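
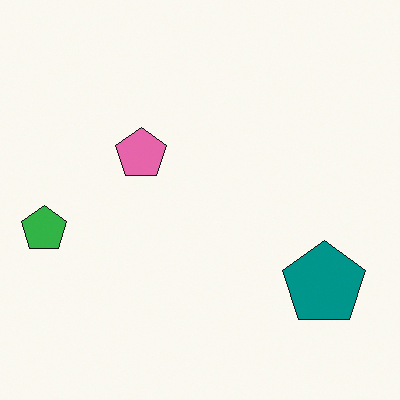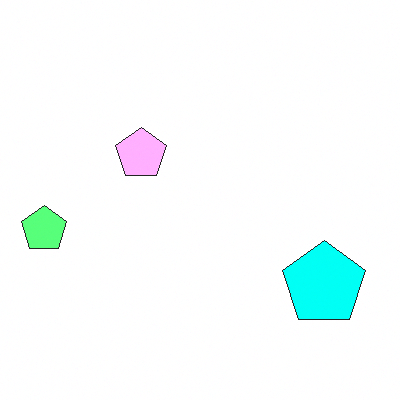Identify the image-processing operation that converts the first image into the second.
The transformation is: substantially brightened.

Every pixel — background and shapes alike — is uniformly brightened.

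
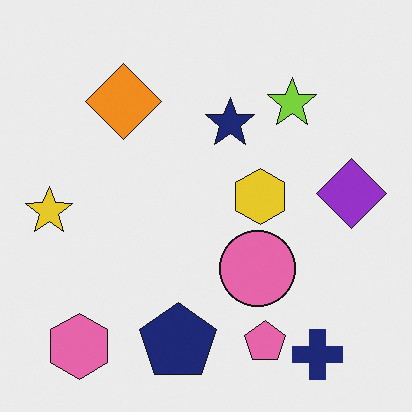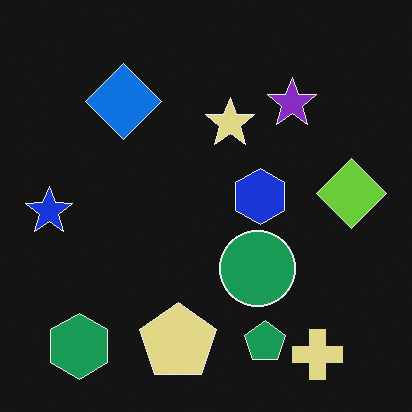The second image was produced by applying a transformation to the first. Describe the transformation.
It was color-inverted (negative).

The light background has become dark and every shape's color is its complement — a photographic negative.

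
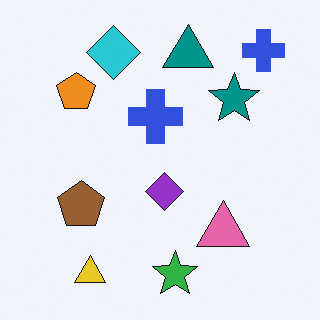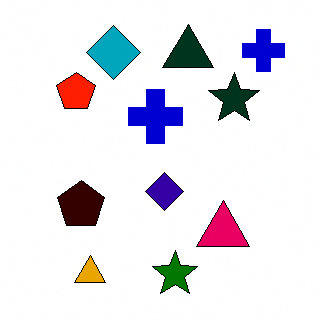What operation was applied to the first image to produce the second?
The transformation is: given much higher contrast.

Tones are pushed away from mid-grey across the whole image — a global contrast change.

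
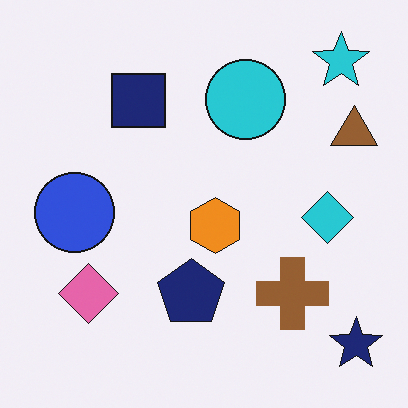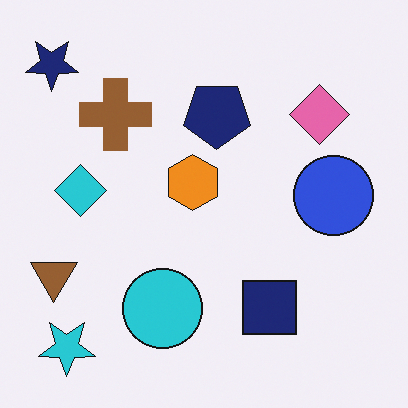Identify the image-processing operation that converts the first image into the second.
This is the original image rotated 180°.

The navy star sits in the bottom-right of the first image and the top-left of the second — consistent with a whole-image 180° rotation.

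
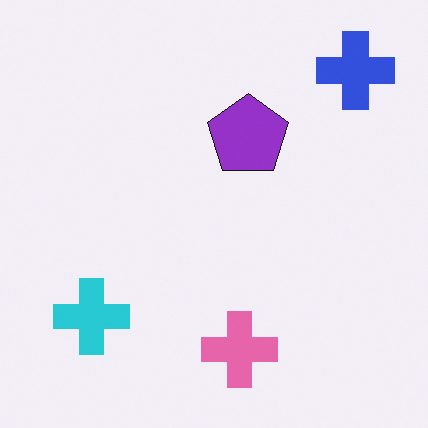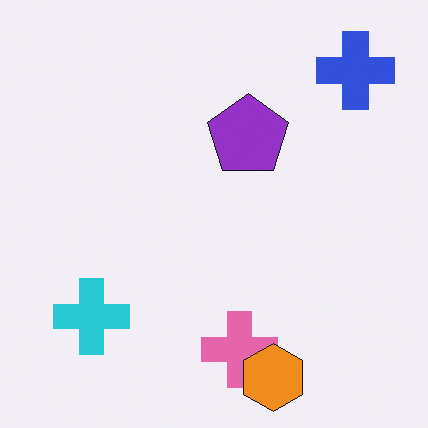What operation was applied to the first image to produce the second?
The second image is the first overlaid with an additional orange hexagon.

An orange hexagon appears in the second image that is absent from the first.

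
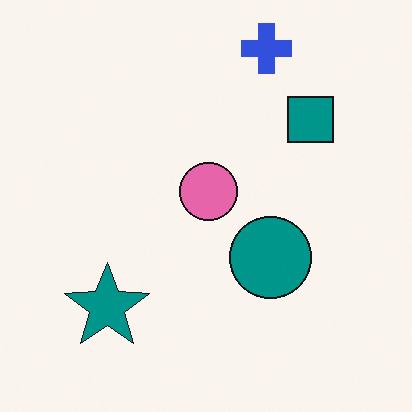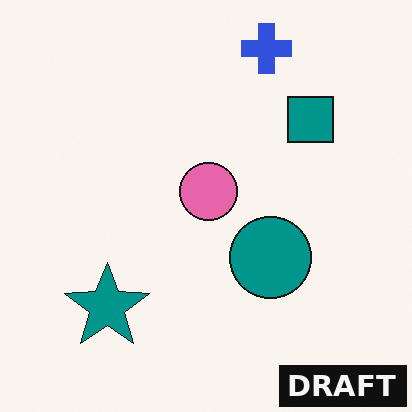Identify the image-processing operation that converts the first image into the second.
It was watermarked with the text "DRAFT" in the lower-right corner.

A dark label reading "DRAFT" appears in the lower-right corner.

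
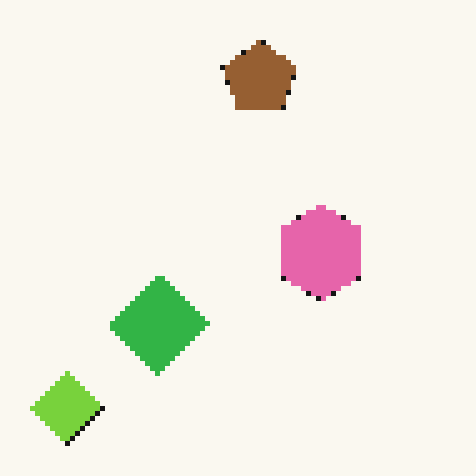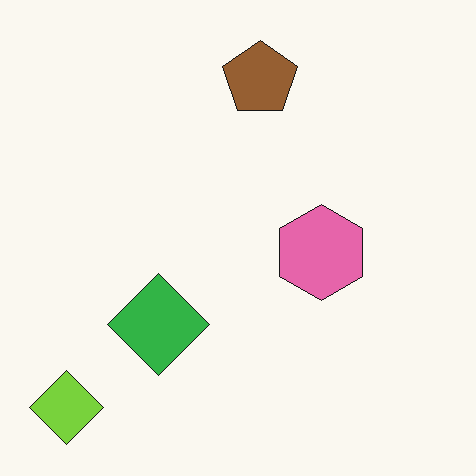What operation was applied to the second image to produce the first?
It was mildly pixelated.

Shapes are reduced to large square blocks; fine edges and outlines are lost — a downscale-then-upscale (mosaic) effect.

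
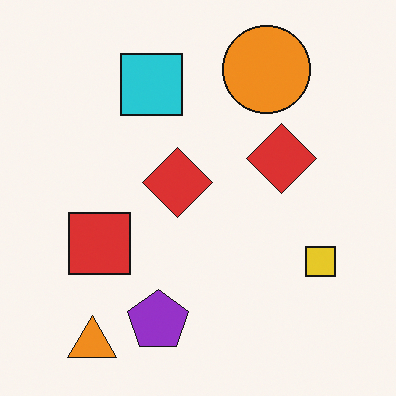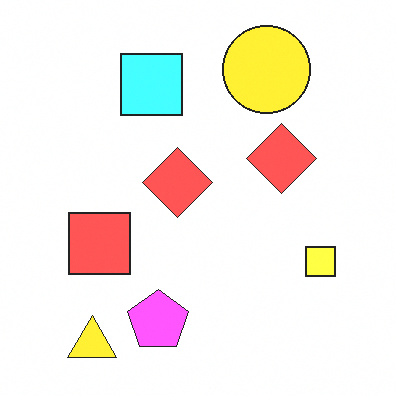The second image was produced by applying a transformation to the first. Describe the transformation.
Substantially brightened.

Every pixel — background and shapes alike — is uniformly brightened.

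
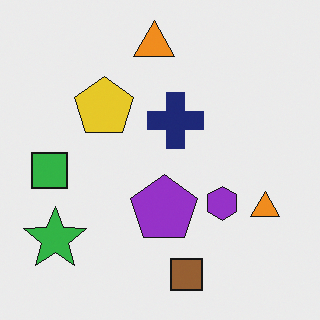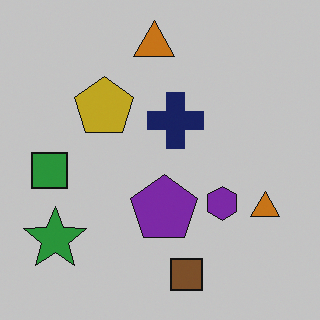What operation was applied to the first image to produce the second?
It was slightly darkened.

Every pixel — background and shapes alike — is uniformly darkened.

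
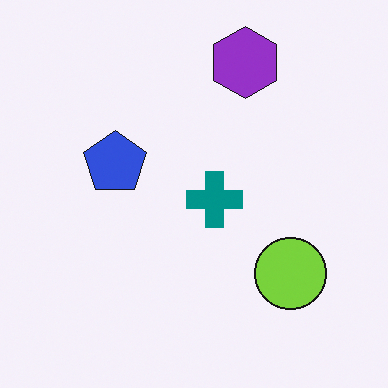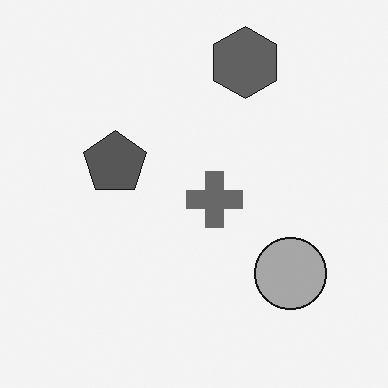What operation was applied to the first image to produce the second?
The image was converted to grayscale.

All color is removed — every shape is now a shade of grey.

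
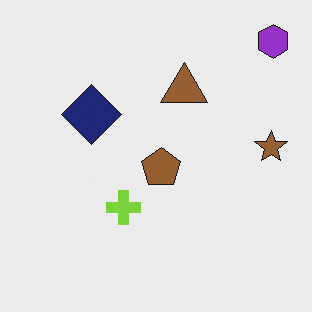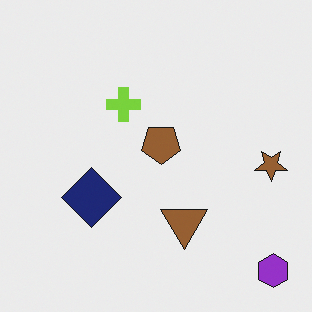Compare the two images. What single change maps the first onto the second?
It was flipped vertically (top ↔ bottom).

The purple hexagon is in the top-right of the first image and the bottom-right of the second — shapes on opposite sides of the horizontal midline have swapped in a mirror flip.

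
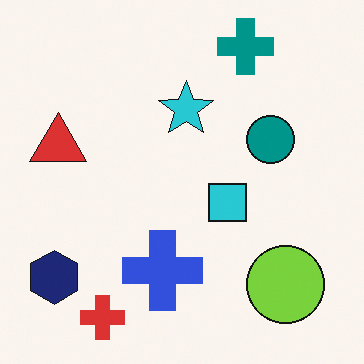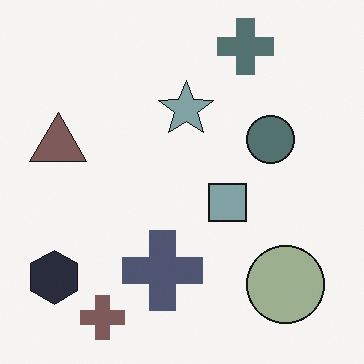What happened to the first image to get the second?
It was heavily desaturated.

All colors are more muted and greyish — a global saturation change.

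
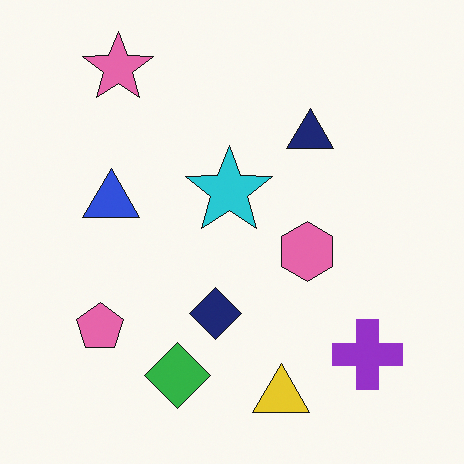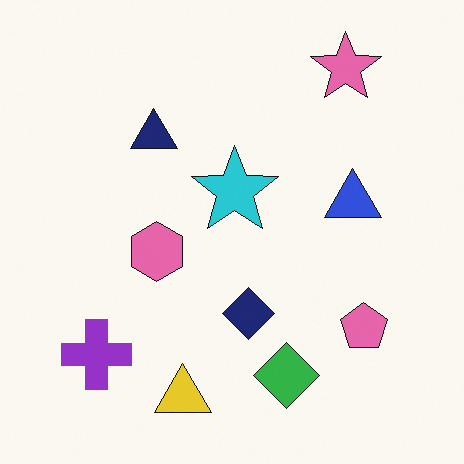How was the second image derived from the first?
The image was flipped horizontally (left ↔ right).

The purple cross is in the bottom-right of the first image and the bottom-left of the second — shapes on opposite sides of the vertical midline have swapped in a mirror flip.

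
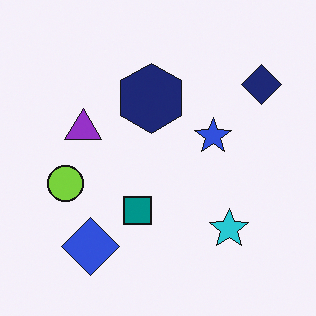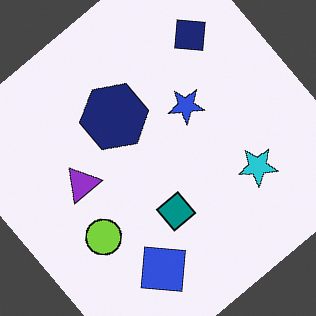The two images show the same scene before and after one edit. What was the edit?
Rotated counter-clockwise by a large amount — several tens of degrees.

Every shape is tilted by the same angle and the image corners show triangular fill wedges — a whole-image rotation by a non-right angle.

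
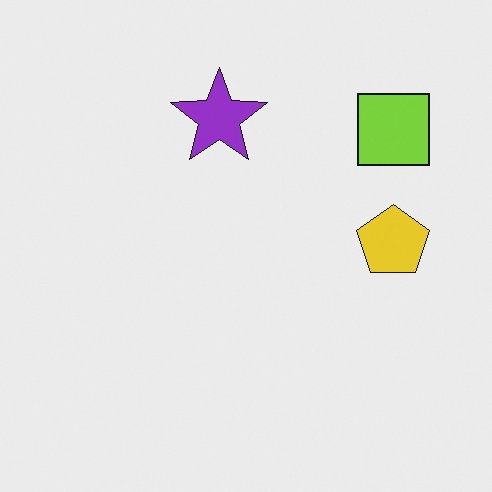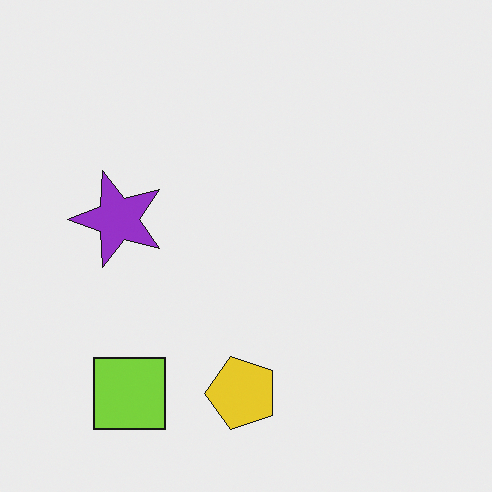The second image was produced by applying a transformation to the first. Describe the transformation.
The image was transposed (reflected across the top-left ↔ bottom-right diagonal).

Shapes have swapped their row and column positions — what was in the top-right is now in the bottom-left — a diagonal reflection.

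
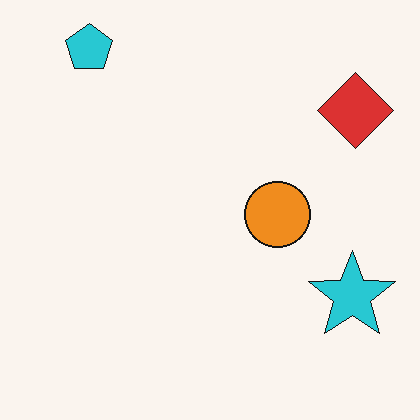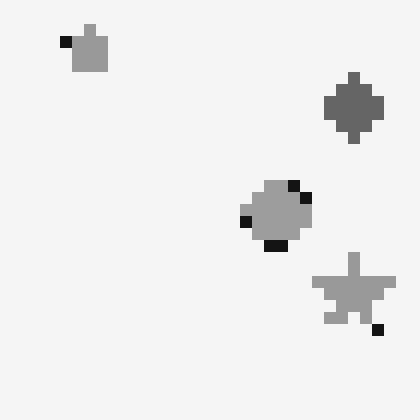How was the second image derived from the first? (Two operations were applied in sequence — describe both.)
This is the original image heavily pixelated into large blocks, then converted to grayscale.

Shapes are reduced to large square blocks; fine edges and outlines are lost — a downscale-then-upscale (mosaic) effect. All color is removed — every shape is now a shade of grey.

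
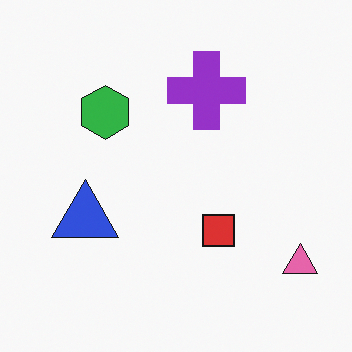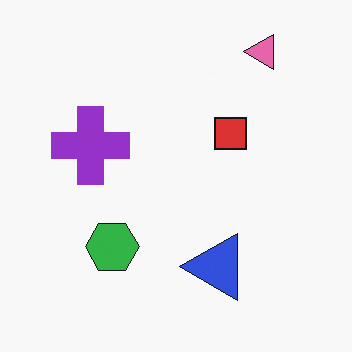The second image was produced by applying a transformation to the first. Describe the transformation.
Rotated 90° counter-clockwise.

The pink triangle sits in the bottom-right of the first image and the top-right of the second — consistent with a whole-image 90° counter-clockwise rotation.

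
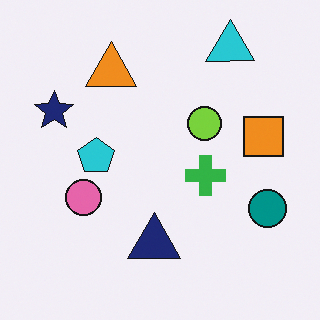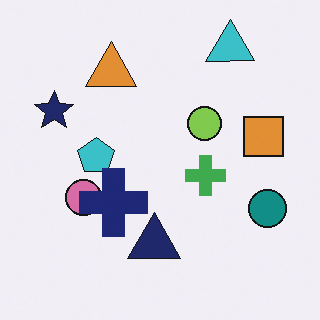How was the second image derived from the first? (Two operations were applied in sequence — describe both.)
The transformation is: slightly desaturated, then overlaid with an additional navy cross.

All colors are more muted and greyish — a global saturation change. A navy cross appears in the second image that is absent from the first.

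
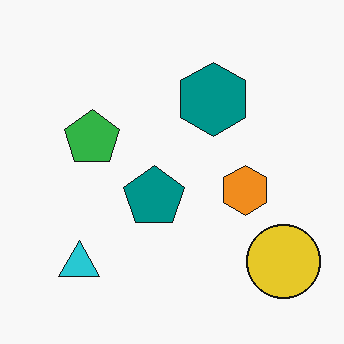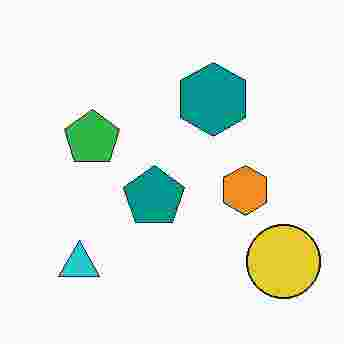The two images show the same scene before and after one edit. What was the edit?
The transformation is: heavily JPEG-compressed with obvious blocking artifacts.

Blocky 8×8 compression artifacts appear around shape edges and the flat background shows ringing — characteristic JPEG degradation.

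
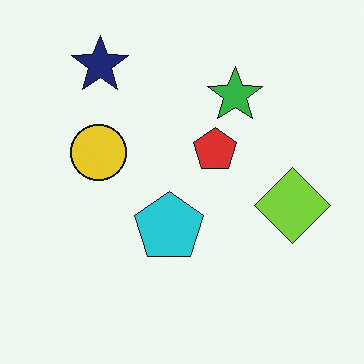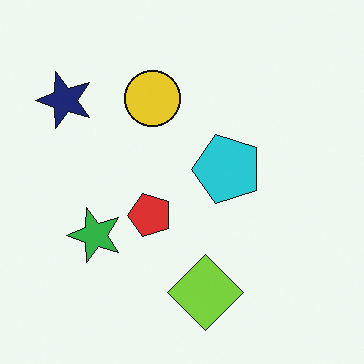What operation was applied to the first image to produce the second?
It was transposed (reflected across the top-left ↔ bottom-right diagonal).

Shapes have swapped their row and column positions — what was in the top-right is now in the bottom-left — a diagonal reflection.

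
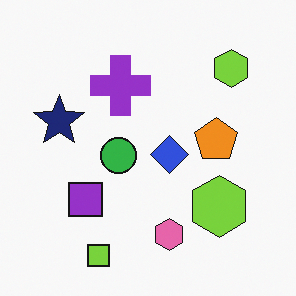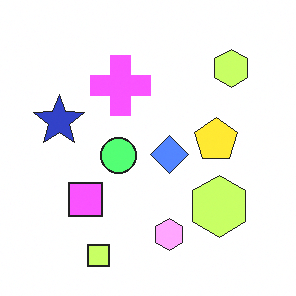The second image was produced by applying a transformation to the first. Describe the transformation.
Substantially brightened.

Every pixel — background and shapes alike — is uniformly brightened.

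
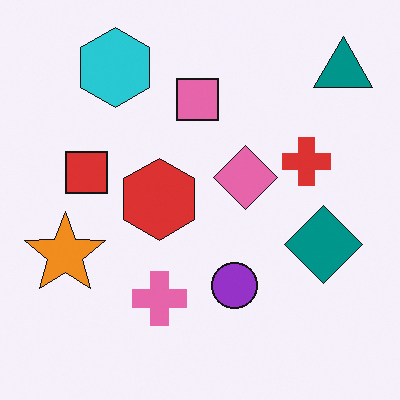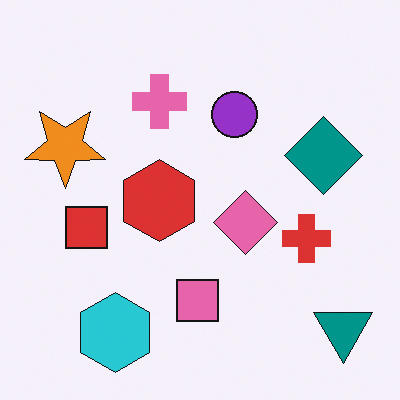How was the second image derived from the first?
It was flipped vertically (top ↔ bottom).

The cyan hexagon is in the top-left of the first image and the bottom-left of the second — shapes on opposite sides of the horizontal midline have swapped in a mirror flip.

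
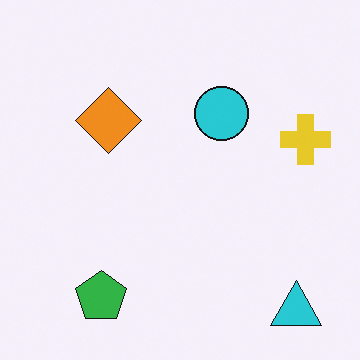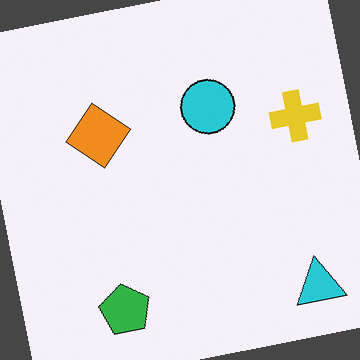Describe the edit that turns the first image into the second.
The transformation is: rotated counter-clockwise by a slight angle.

Every shape is tilted by the same angle and the image corners show triangular fill wedges — a whole-image rotation by a non-right angle.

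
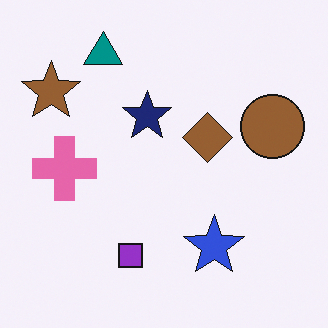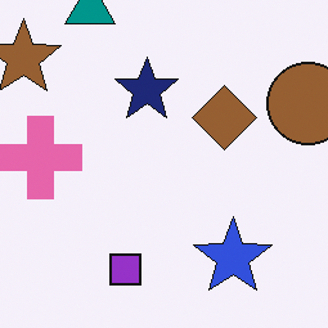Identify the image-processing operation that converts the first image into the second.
The image was cropped slightly and scaled back up.

The visible shapes are larger and the field of view is narrower; shapes near the original edges may be partly or wholly outside the frame — a crop-and-rescale.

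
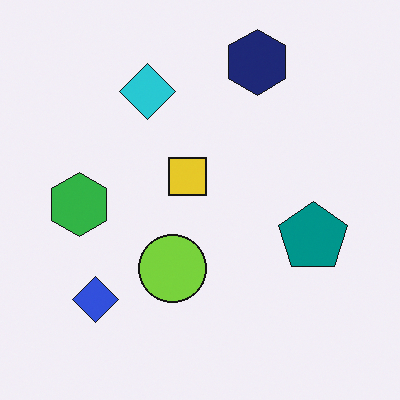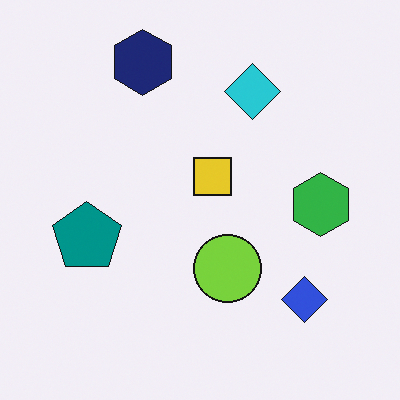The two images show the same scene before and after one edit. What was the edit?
Flipped horizontally (left ↔ right).

The green hexagon is in the left of the first image and the right of the second — shapes on opposite sides of the vertical midline have swapped in a mirror flip.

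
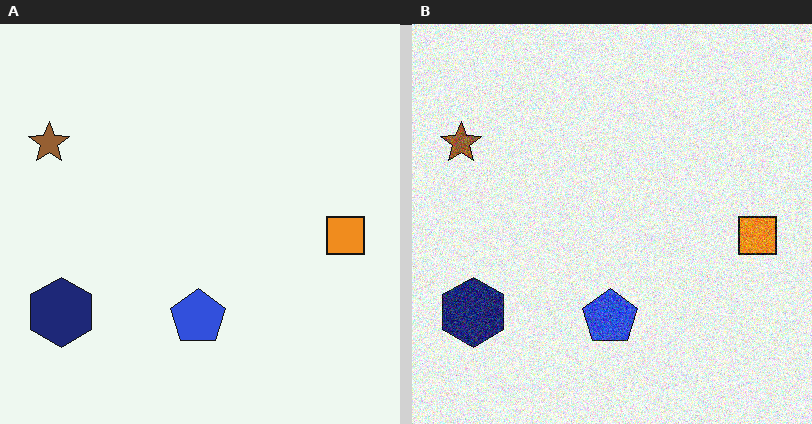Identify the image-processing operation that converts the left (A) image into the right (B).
It was degraded with heavy additive noise.

Random speckle covers the whole image, including the flat background.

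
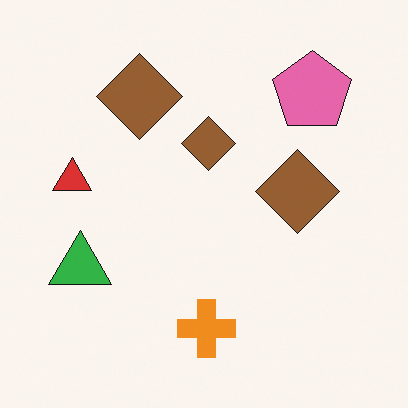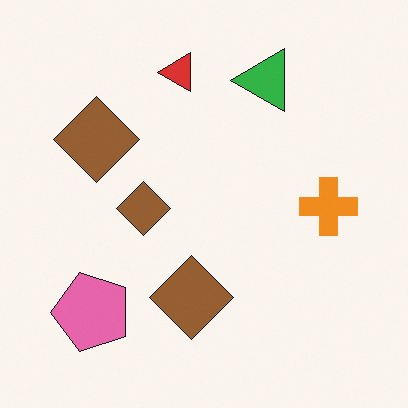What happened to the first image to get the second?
This is the original image transposed (reflected across the top-left ↔ bottom-right diagonal).

Shapes have swapped their row and column positions — what was in the top-right is now in the bottom-left — a diagonal reflection.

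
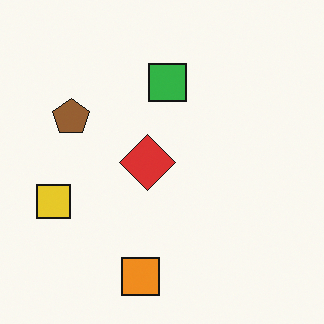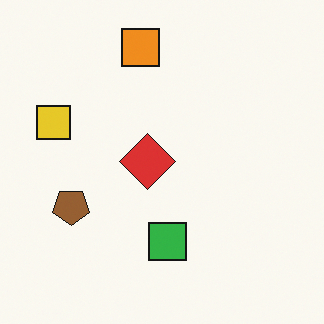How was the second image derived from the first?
This is the original image flipped vertically (top ↔ bottom).

The orange square is in the bottom of the first image and the top of the second — shapes on opposite sides of the horizontal midline have swapped in a mirror flip.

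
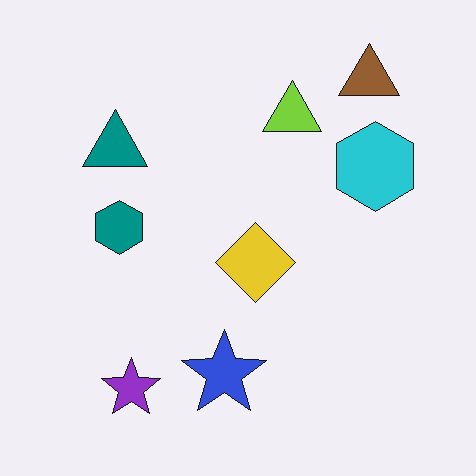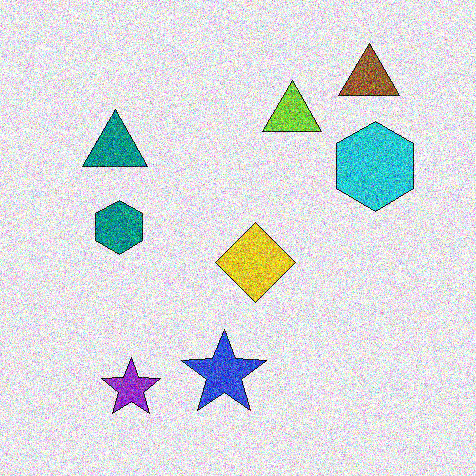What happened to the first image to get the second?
This is the original image degraded with a thick layer of grain.

Random speckle covers the whole image, including the flat background.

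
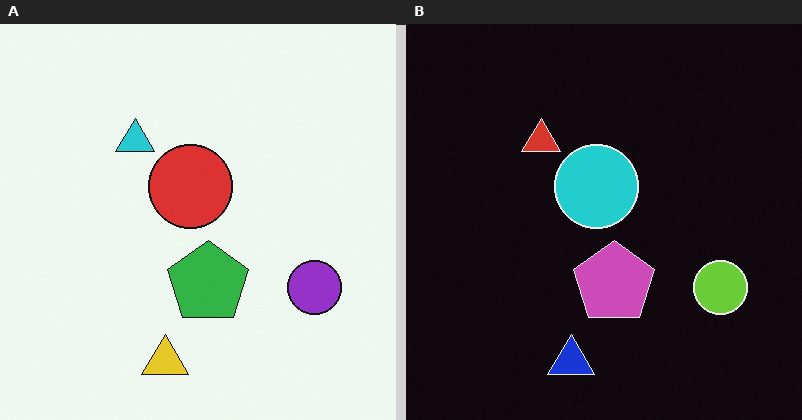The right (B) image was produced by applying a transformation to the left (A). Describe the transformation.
Color-inverted (negative).

The light background has become dark and every shape's color is its complement — a photographic negative.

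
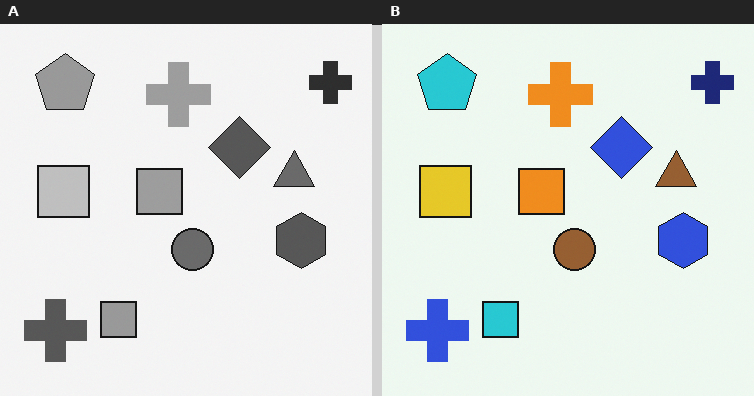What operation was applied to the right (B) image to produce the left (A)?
This is the original image converted to grayscale.

All color is removed — every shape is now a shade of grey.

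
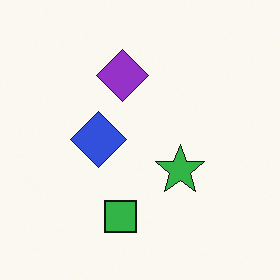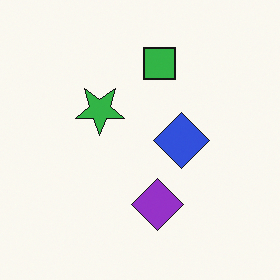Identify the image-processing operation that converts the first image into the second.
It was rotated 180°.

The green square sits in the bottom of the first image and the top of the second — consistent with a whole-image 180° rotation.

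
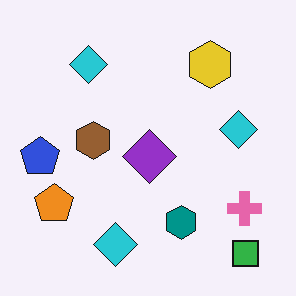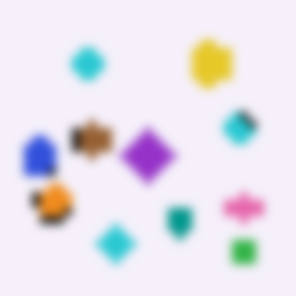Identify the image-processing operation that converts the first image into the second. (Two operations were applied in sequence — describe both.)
The transformation is: pixelated into visible square blocks, then noticeably gaussian-blurred.

Shapes are reduced to large square blocks; fine edges and outlines are lost — a downscale-then-upscale (mosaic) effect. Shape edges and outlines are uniformly softened across the whole image.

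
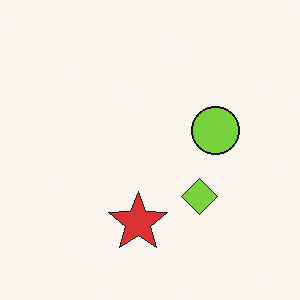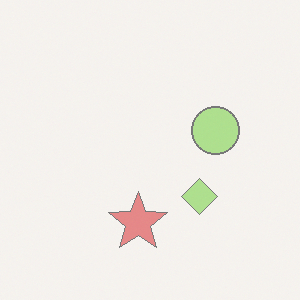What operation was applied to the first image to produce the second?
The image was washed out (contrast reduced).

Tones are pushed toward mid-grey across the whole image — a global contrast change.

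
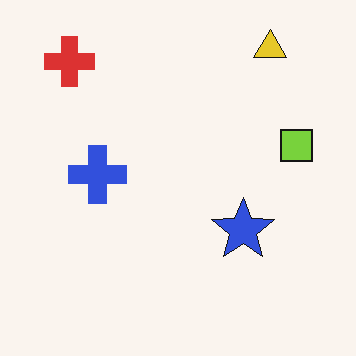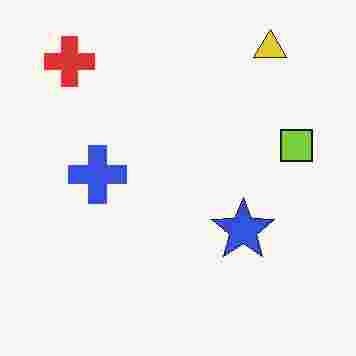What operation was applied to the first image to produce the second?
Heavily JPEG-compressed with obvious blocking artifacts.

Blocky 8×8 compression artifacts appear around shape edges and the flat background shows ringing — characteristic JPEG degradation.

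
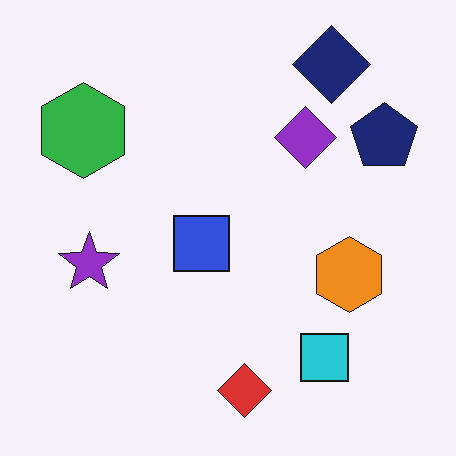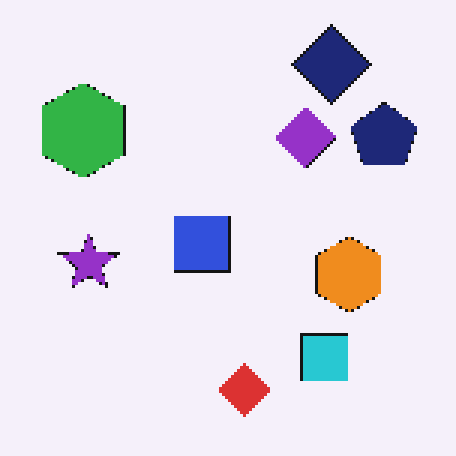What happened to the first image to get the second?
Lightly pixelated (a mild mosaic effect).

Shapes are reduced to large square blocks; fine edges and outlines are lost — a downscale-then-upscale (mosaic) effect.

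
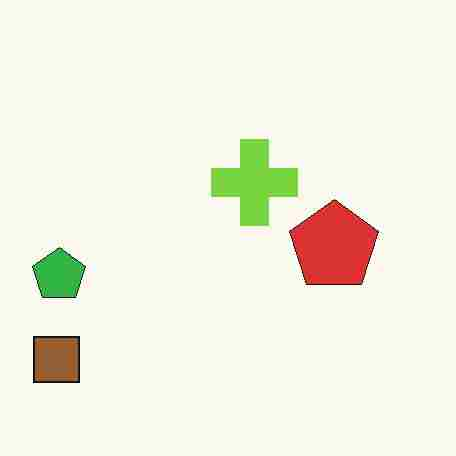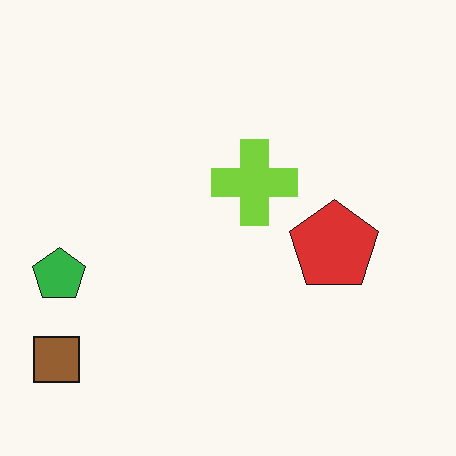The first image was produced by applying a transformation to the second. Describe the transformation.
The transformation is: heavily JPEG-compressed with obvious blocking artifacts.

Blocky 8×8 compression artifacts appear around shape edges and the flat background shows ringing — characteristic JPEG degradation.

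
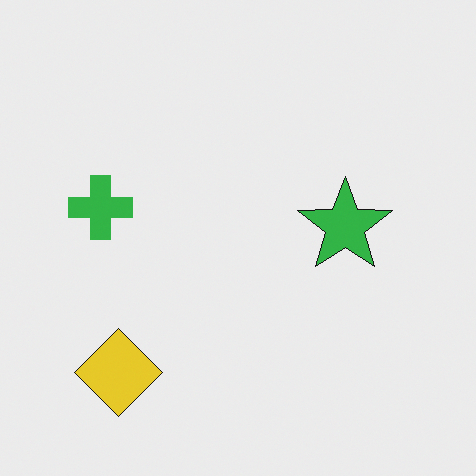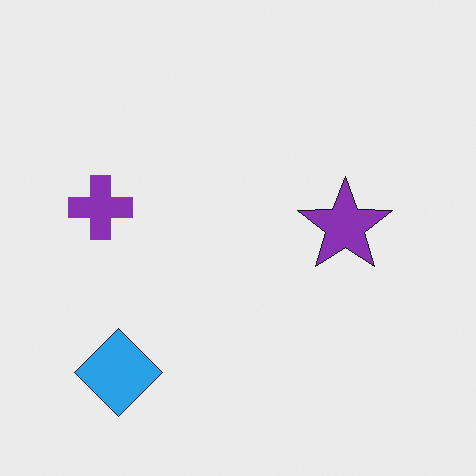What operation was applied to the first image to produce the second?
The transformation is: hue-shifted by a moderate amount.

Every shape's color has rotated by the same amount around the hue wheel — a uniform hue shift.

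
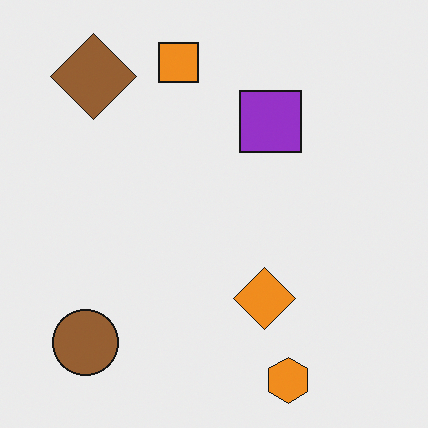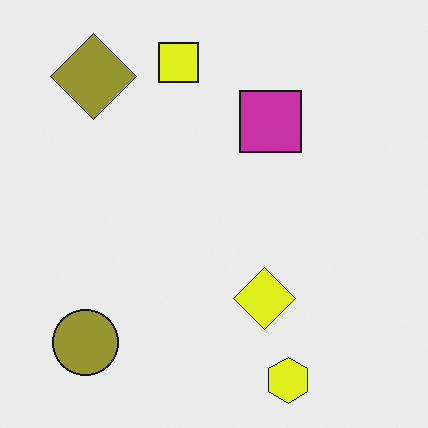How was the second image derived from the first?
Hue-shifted slightly.

Every shape's color has rotated by the same amount around the hue wheel — a uniform hue shift.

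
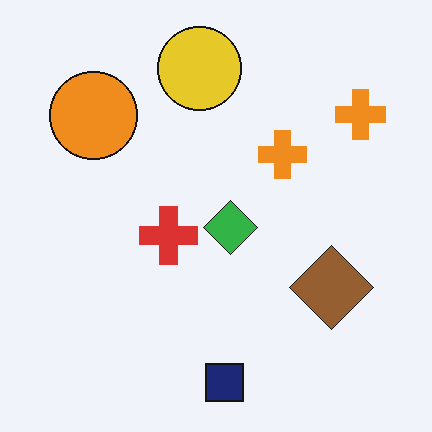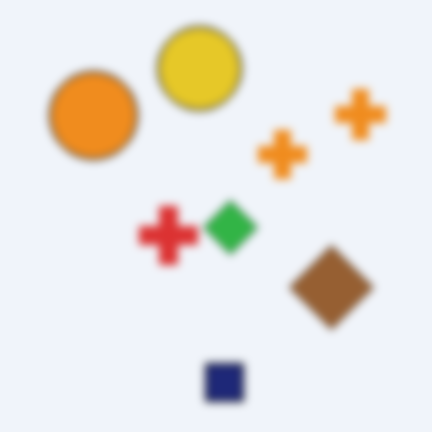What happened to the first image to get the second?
Noticeably gaussian-blurred.

Shape edges and outlines are uniformly softened across the whole image.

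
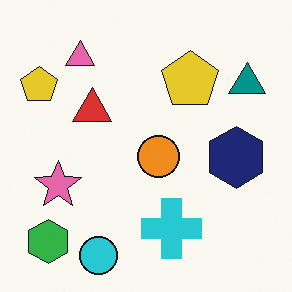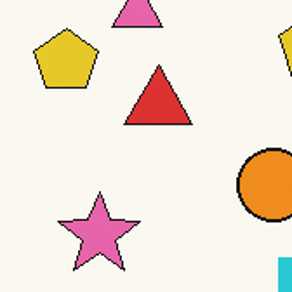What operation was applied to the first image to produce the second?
Cropped to a noticeably smaller region and rescaled.

The visible shapes are larger and the field of view is narrower; shapes near the original edges may be partly or wholly outside the frame — a crop-and-rescale.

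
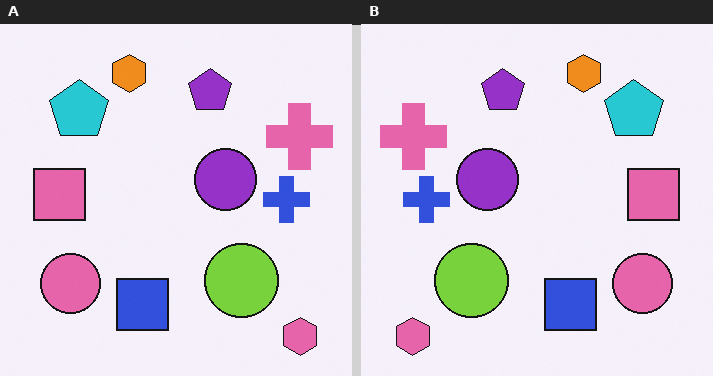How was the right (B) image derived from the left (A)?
The image was flipped horizontally (left ↔ right).

The pink hexagon is in the bottom-right of the left (A) image and the bottom-left of the right (B) — shapes on opposite sides of the vertical midline have swapped in a mirror flip.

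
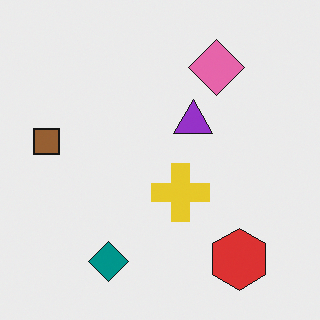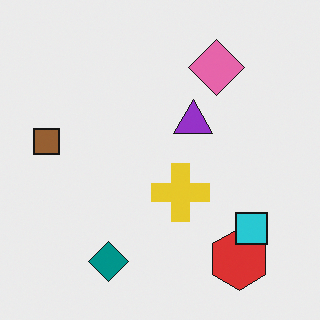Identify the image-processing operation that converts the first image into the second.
Overlaid with an additional cyan square.

A cyan square appears in the second image that is absent from the first.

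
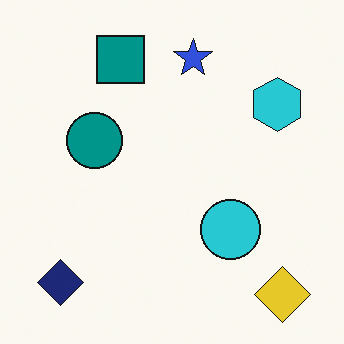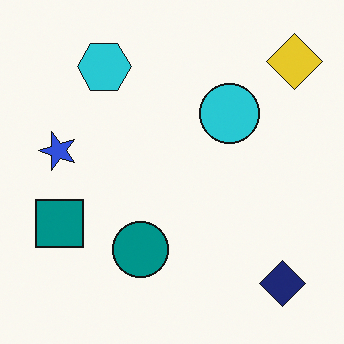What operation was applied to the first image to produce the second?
This is the original image rotated 90° counter-clockwise.

The yellow diamond sits in the bottom-right of the first image and the top-right of the second — consistent with a whole-image 90° counter-clockwise rotation.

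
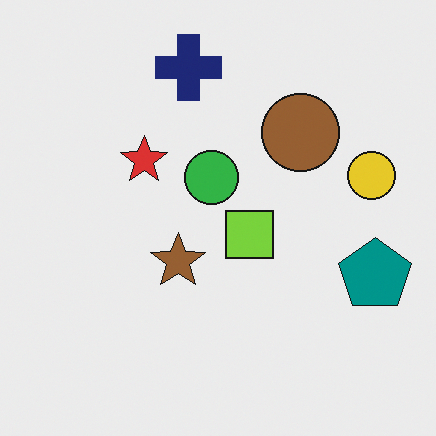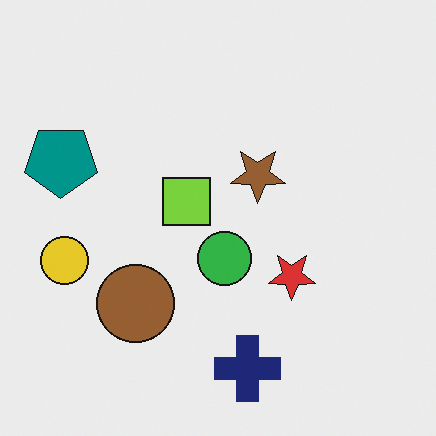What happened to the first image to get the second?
The image was rotated 180°.

The teal pentagon sits in the right of the first image and the left of the second — consistent with a whole-image 180° rotation.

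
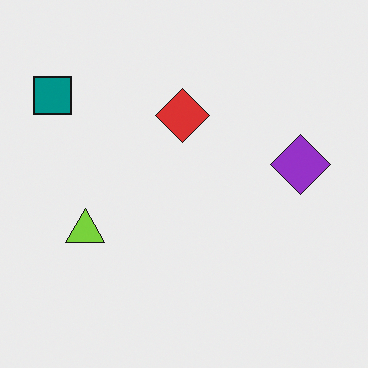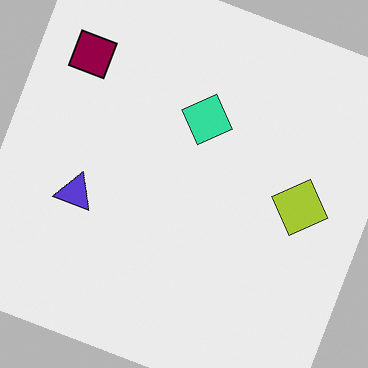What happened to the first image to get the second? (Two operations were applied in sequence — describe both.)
This is the original image hue-shifted through roughly half the color wheel, then rotated clockwise by a moderate amount.

Every shape's color has rotated by the same amount around the hue wheel — a uniform hue shift. Every shape is tilted by the same angle and the image corners show triangular fill wedges — a whole-image rotation by a non-right angle.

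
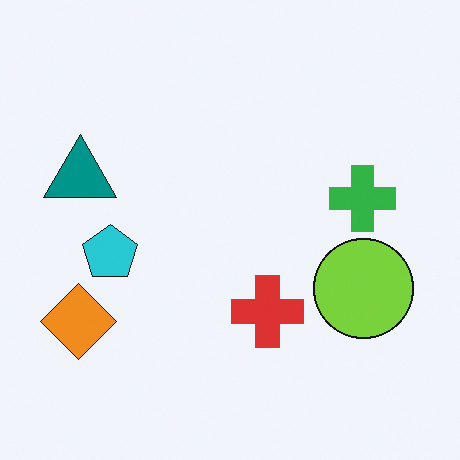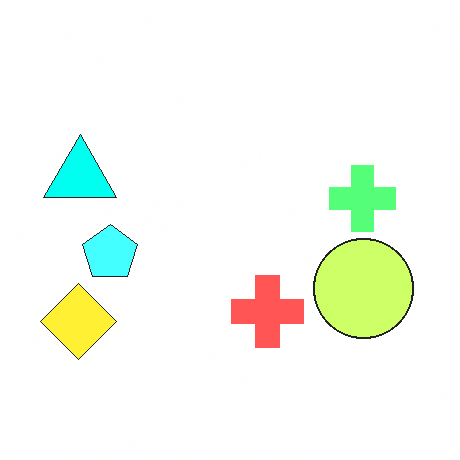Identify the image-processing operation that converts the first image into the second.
The second image is the first noticeably brightened.

Every pixel — background and shapes alike — is uniformly brightened.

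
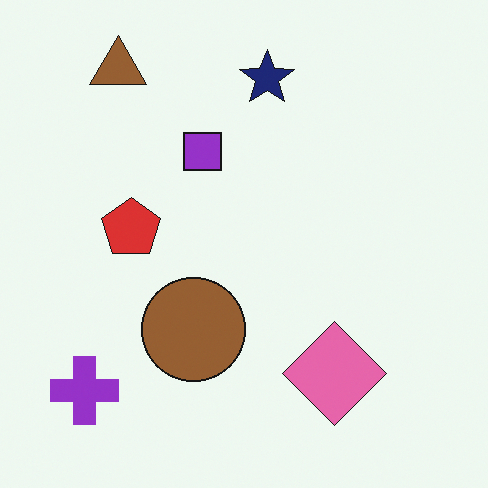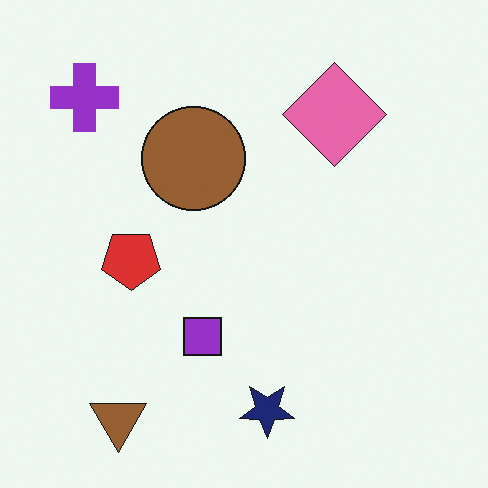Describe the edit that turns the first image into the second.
Flipped vertically (top ↔ bottom).

The brown triangle is in the top-left of the first image and the bottom-left of the second — shapes on opposite sides of the horizontal midline have swapped in a mirror flip.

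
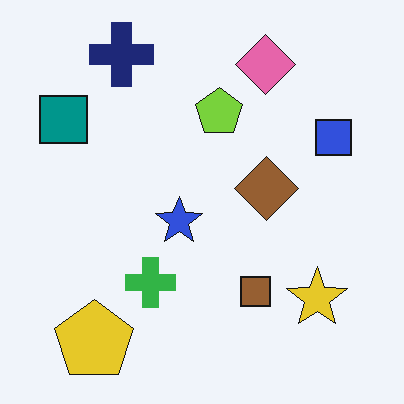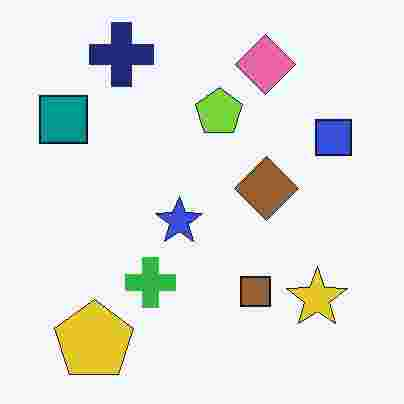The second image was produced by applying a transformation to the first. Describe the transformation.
The image was heavily JPEG-compressed with obvious blocking artifacts.

Blocky 8×8 compression artifacts appear around shape edges and the flat background shows ringing — characteristic JPEG degradation.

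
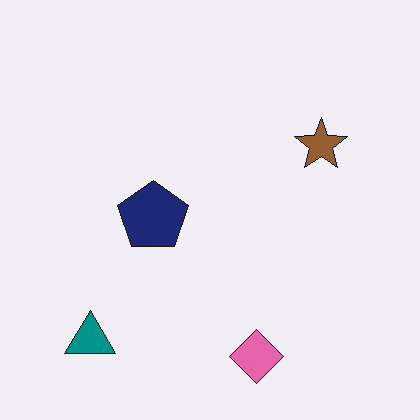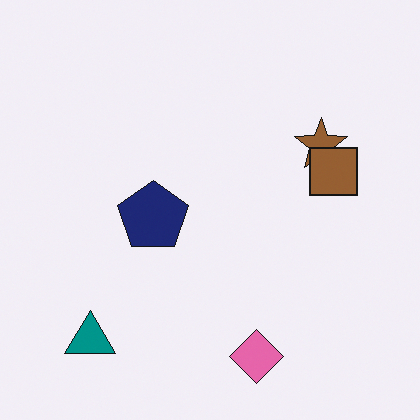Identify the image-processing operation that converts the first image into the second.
Overlaid with an additional brown square.

A brown square appears in the second image that is absent from the first.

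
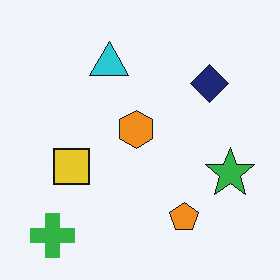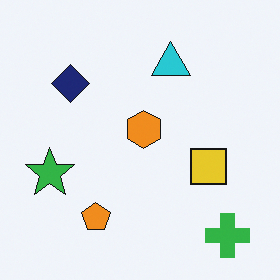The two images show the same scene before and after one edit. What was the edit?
Flipped horizontally (left ↔ right).

The green star is in the right of the first image and the left of the second — shapes on opposite sides of the vertical midline have swapped in a mirror flip.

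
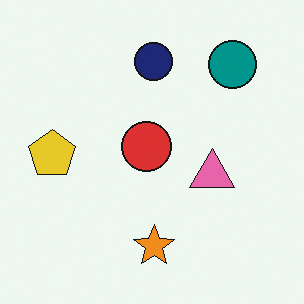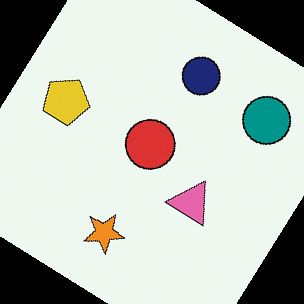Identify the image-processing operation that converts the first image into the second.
The image was rotated clockwise by a large amount — several tens of degrees.

Every shape is tilted by the same angle and the image corners show triangular fill wedges — a whole-image rotation by a non-right angle.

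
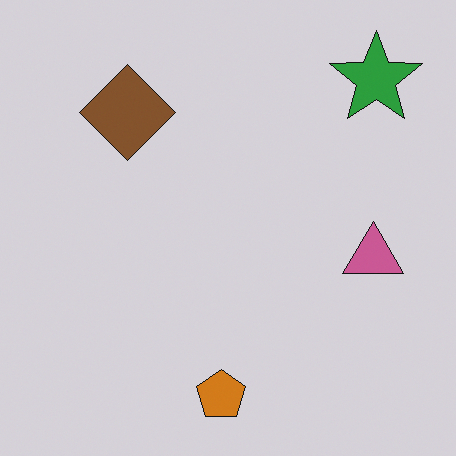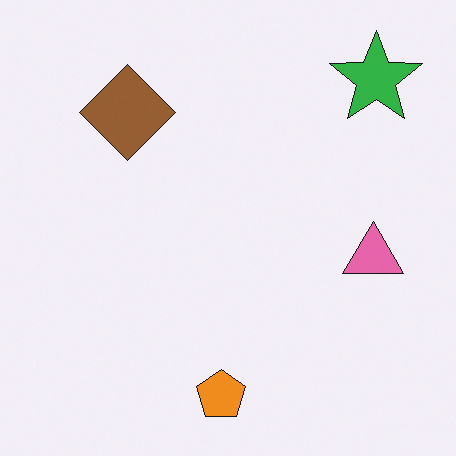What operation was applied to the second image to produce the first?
This is the original image darkened a little.

Every pixel — background and shapes alike — is uniformly darkened.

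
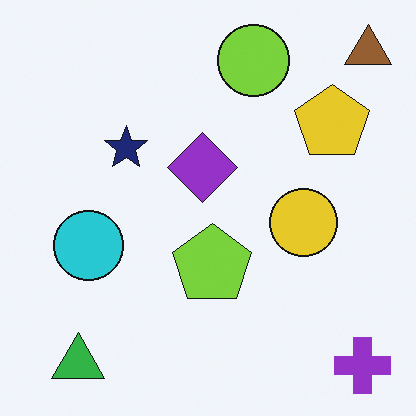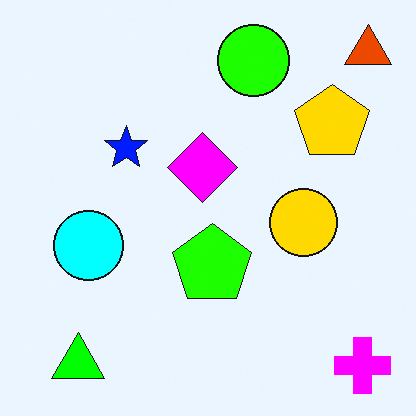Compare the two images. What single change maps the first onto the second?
Made much more vivid (saturation change).

All colors are more vivid — a global saturation change.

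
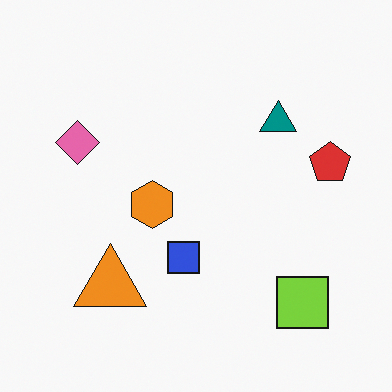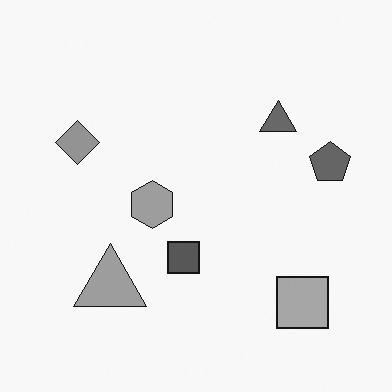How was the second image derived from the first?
This is the original image converted to grayscale.

All color is removed — every shape is now a shade of grey.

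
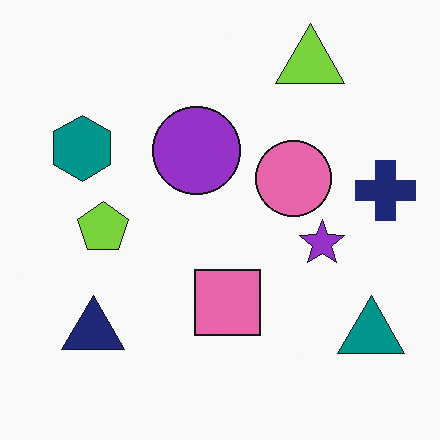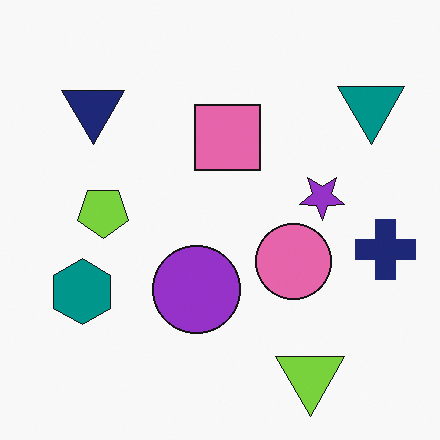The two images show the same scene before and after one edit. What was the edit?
Flipped vertically (top ↔ bottom).

The lime triangle is in the top-right of the first image and the bottom-right of the second — shapes on opposite sides of the horizontal midline have swapped in a mirror flip.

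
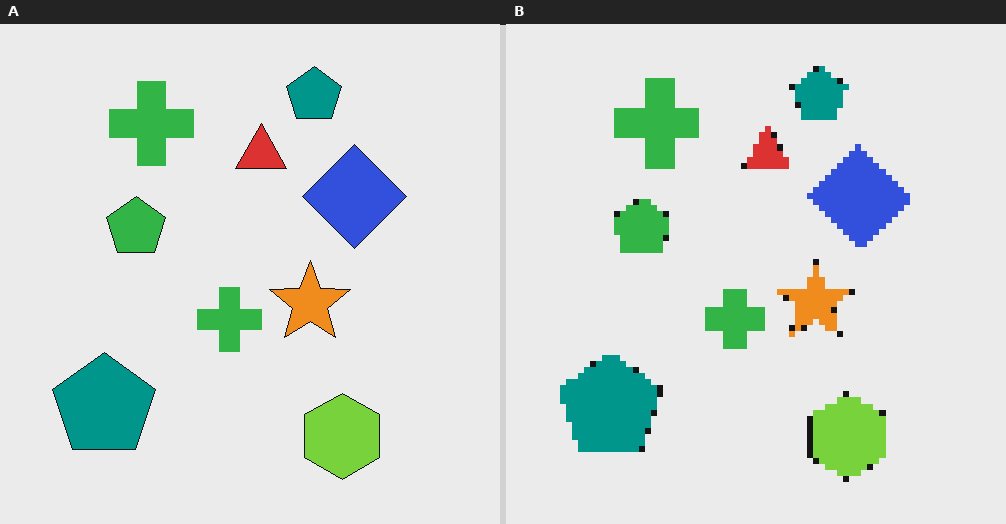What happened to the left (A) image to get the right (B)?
The image was pixelated into visible square blocks.

Shapes are reduced to large square blocks; fine edges and outlines are lost — a downscale-then-upscale (mosaic) effect.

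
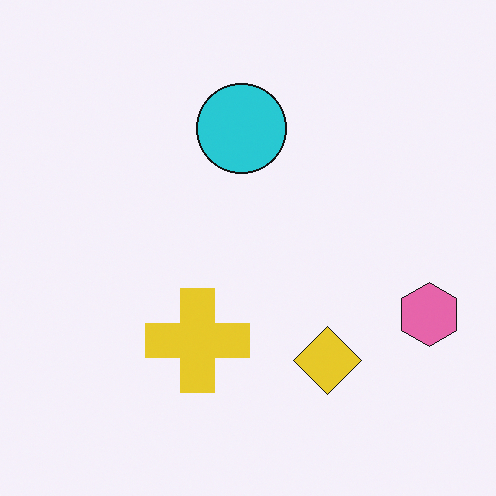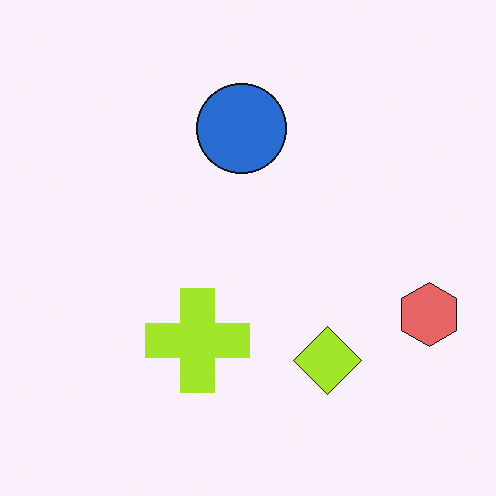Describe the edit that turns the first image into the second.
It was hue-shifted slightly.

Every shape's color has rotated by the same amount around the hue wheel — a uniform hue shift.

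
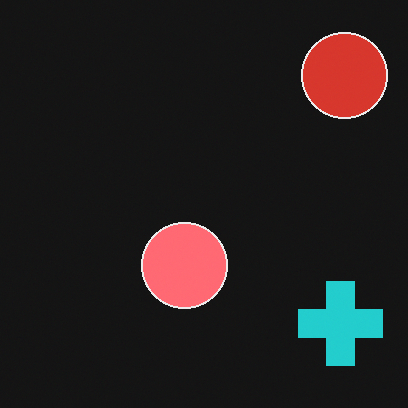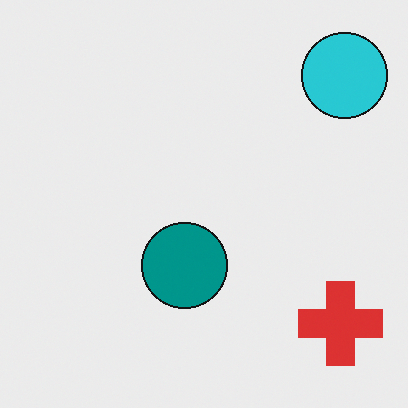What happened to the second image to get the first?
This is the original image color-inverted (negative).

The light background has become dark and every shape's color is its complement — a photographic negative.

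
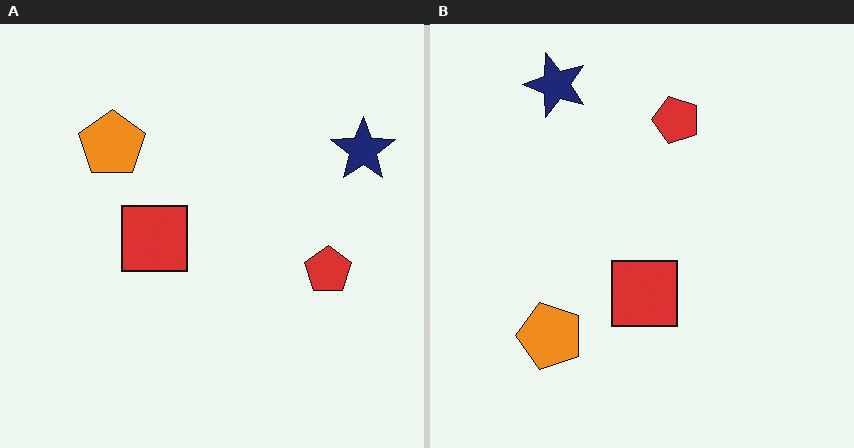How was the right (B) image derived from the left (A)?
The right (B) image is the left (A) rotated 90° counter-clockwise.

The navy star sits in the top-right of the left (A) image and the top-left of the right (B) — consistent with a whole-image 90° counter-clockwise rotation.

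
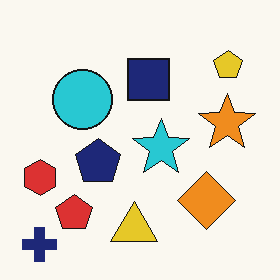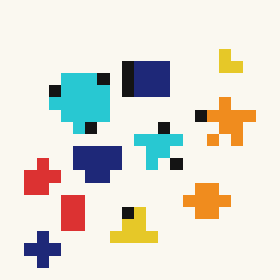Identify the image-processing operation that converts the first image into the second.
This is the original image coarsely pixelated.

Shapes are reduced to large square blocks; fine edges and outlines are lost — a downscale-then-upscale (mosaic) effect.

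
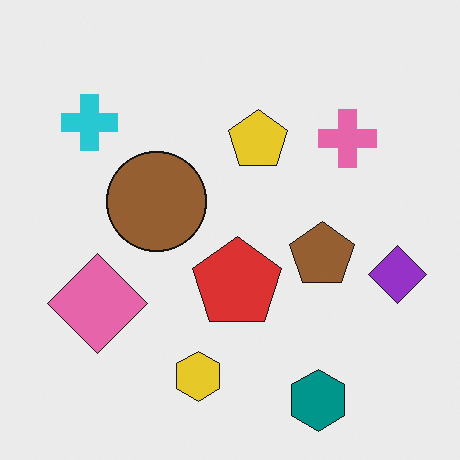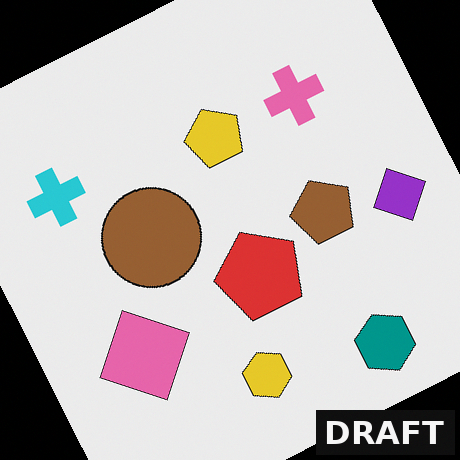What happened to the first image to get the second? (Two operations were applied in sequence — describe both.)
Rotated counter-clockwise by a clearly visible amount, then watermarked with the text "DRAFT" in the lower-right corner.

Every shape is tilted by the same angle and the image corners show triangular fill wedges — a whole-image rotation by a non-right angle. A dark label reading "DRAFT" appears in the lower-right corner.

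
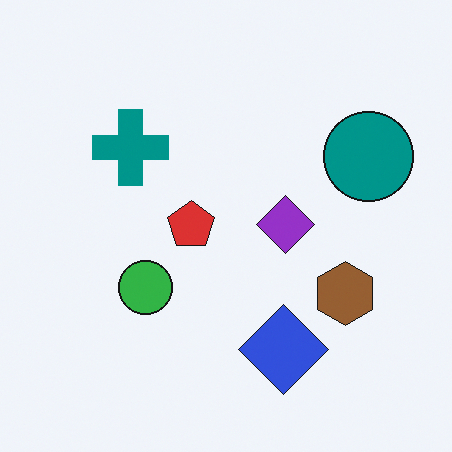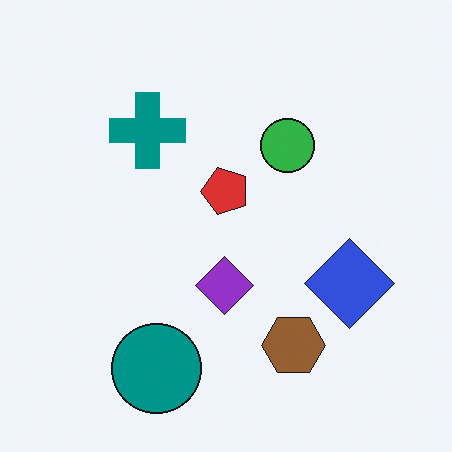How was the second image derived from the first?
The image was transposed (reflected across the top-left ↔ bottom-right diagonal).

Shapes have swapped their row and column positions — what was in the top-right is now in the bottom-left — a diagonal reflection.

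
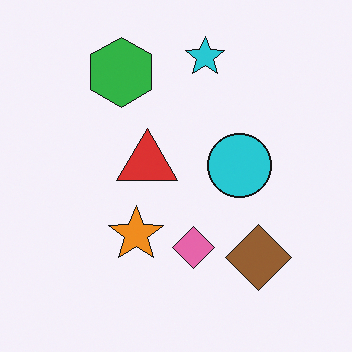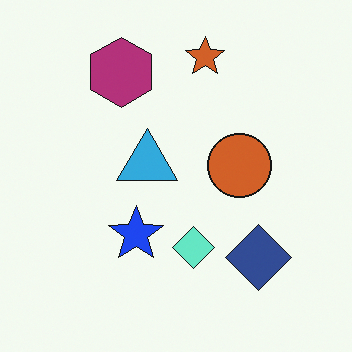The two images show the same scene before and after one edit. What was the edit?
The image was hue-shifted through roughly half the color wheel.

Every shape's color has rotated by the same amount around the hue wheel — a uniform hue shift.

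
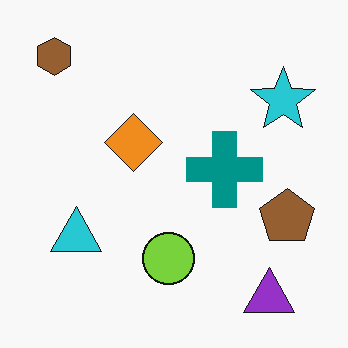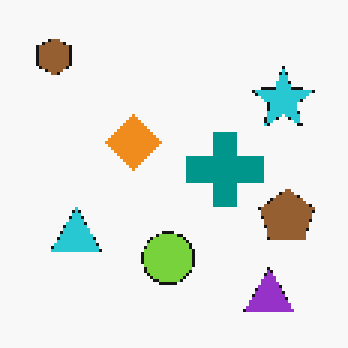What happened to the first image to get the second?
The image was lightly pixelated (a mild mosaic effect).

Shapes are reduced to large square blocks; fine edges and outlines are lost — a downscale-then-upscale (mosaic) effect.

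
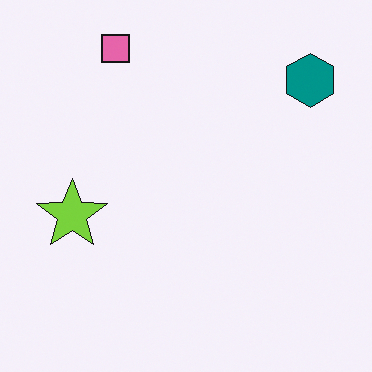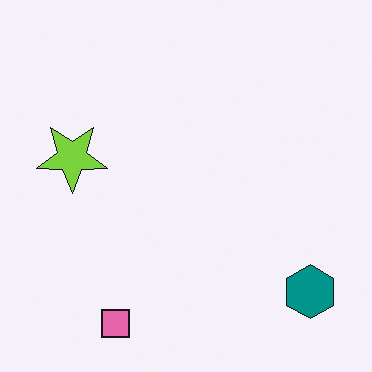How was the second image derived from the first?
The transformation is: flipped vertically (top ↔ bottom).

The pink square is in the top-left of the first image and the bottom-left of the second — shapes on opposite sides of the horizontal midline have swapped in a mirror flip.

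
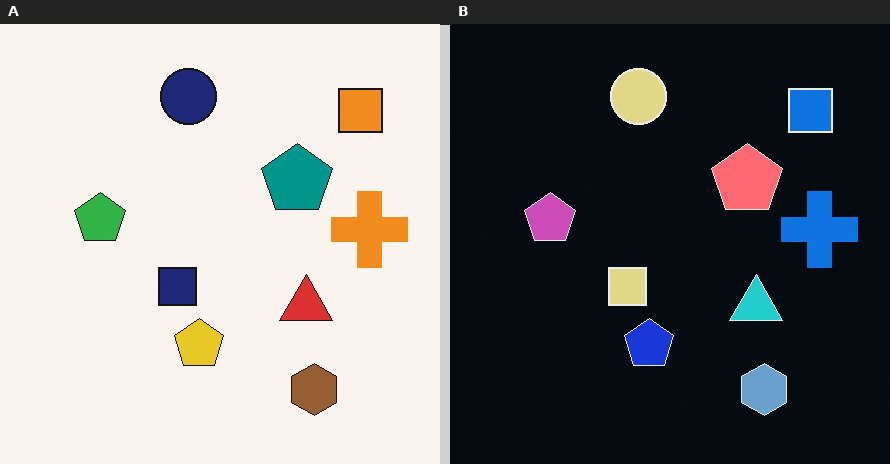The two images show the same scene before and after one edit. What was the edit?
Color-inverted (negative).

The light background has become dark and every shape's color is its complement — a photographic negative.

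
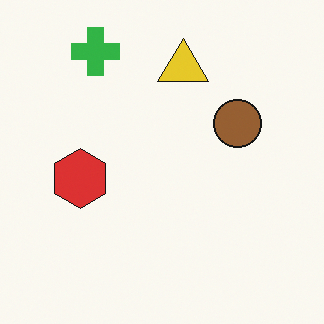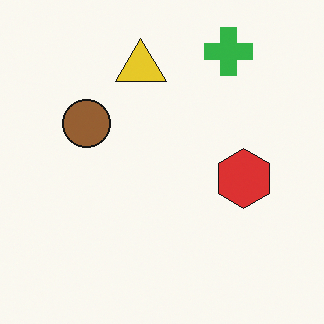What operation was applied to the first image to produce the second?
It was flipped horizontally (left ↔ right).

The red hexagon is in the left of the first image and the right of the second — shapes on opposite sides of the vertical midline have swapped in a mirror flip.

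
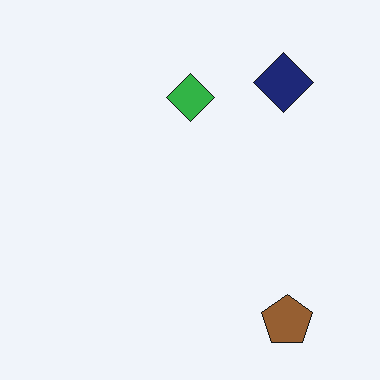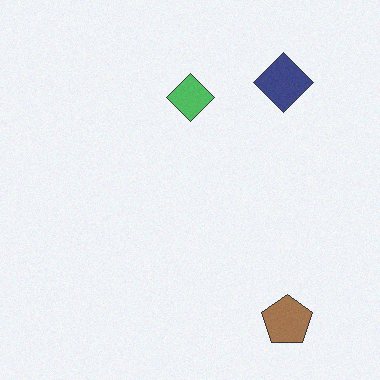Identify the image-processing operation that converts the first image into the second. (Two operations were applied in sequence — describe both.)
This is the original image degraded with light additive noise, then given slightly reduced contrast.

Random speckle covers the whole image, including the flat background. Tones are pushed toward mid-grey across the whole image — a global contrast change.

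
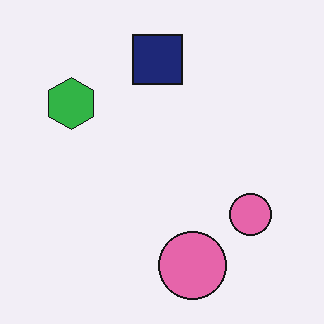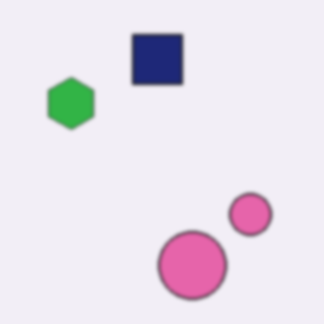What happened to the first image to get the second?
It was lightly blurred.

Shape edges and outlines are uniformly softened across the whole image.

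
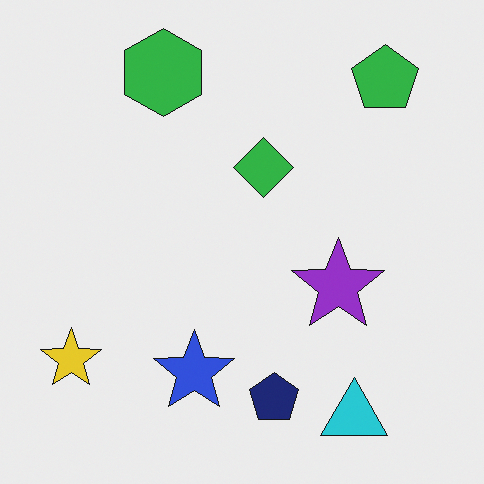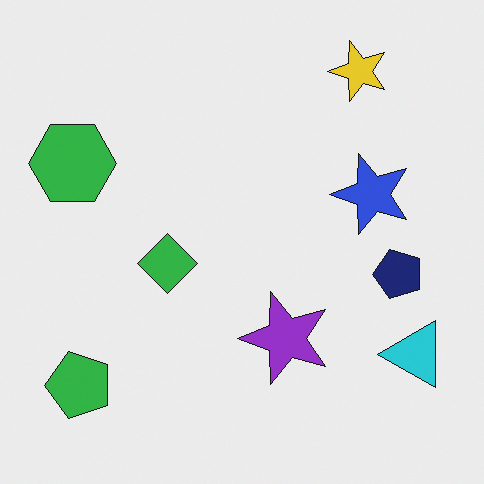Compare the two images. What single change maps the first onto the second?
This is the original image transposed (reflected across the top-left ↔ bottom-right diagonal).

Shapes have swapped their row and column positions — what was in the top-right is now in the bottom-left — a diagonal reflection.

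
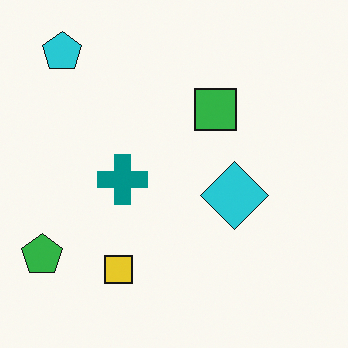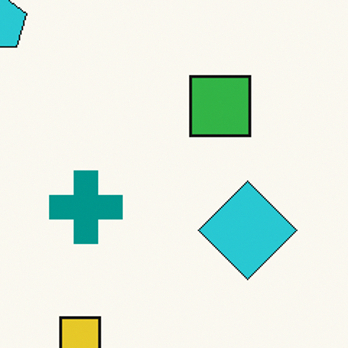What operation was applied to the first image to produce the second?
Cropped slightly and scaled back up.

The visible shapes are larger and the field of view is narrower; shapes near the original edges may be partly or wholly outside the frame — a crop-and-rescale.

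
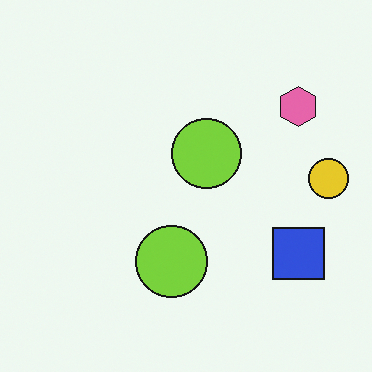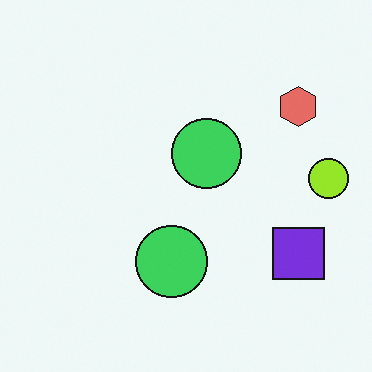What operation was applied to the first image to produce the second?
It was hue-shifted slightly.

Every shape's color has rotated by the same amount around the hue wheel — a uniform hue shift.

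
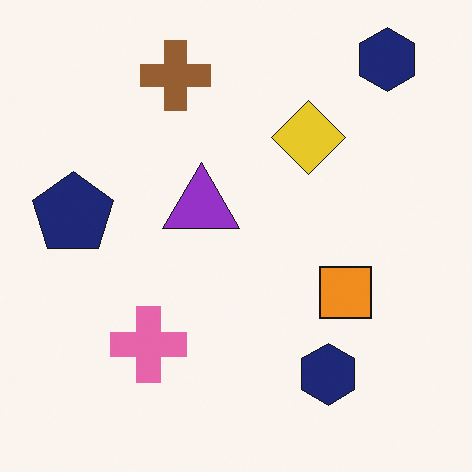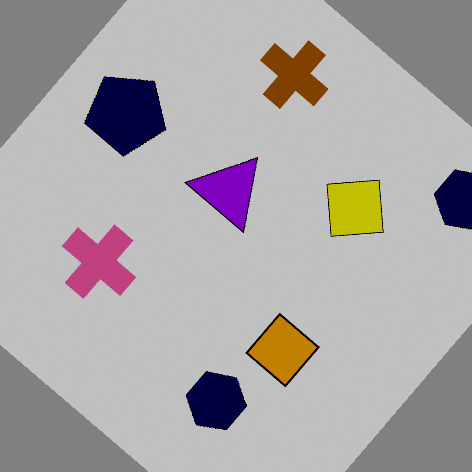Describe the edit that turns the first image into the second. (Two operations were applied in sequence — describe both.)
Rotated clockwise by a large amount — several tens of degrees, then aggressively posterized.

Every shape is tilted by the same angle and the image corners show triangular fill wedges — a whole-image rotation by a non-right angle. Each flat color has snapped to a coarser quantized level — most visibly, the near-white background has dropped to a flat grey.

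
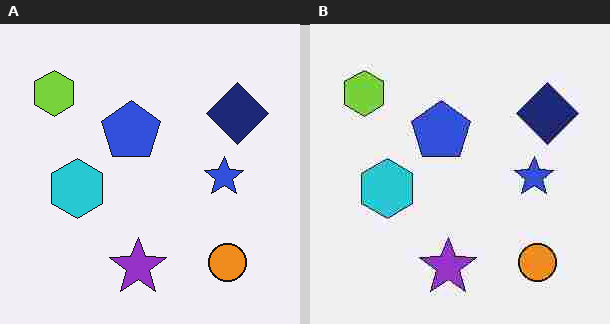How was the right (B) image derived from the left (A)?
The right (B) image is the left (A) degraded with heavy JPEG compression.

Blocky 8×8 compression artifacts appear around shape edges and the flat background shows ringing — characteristic JPEG degradation.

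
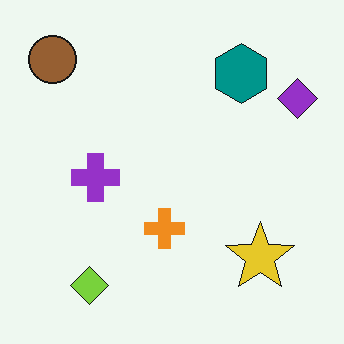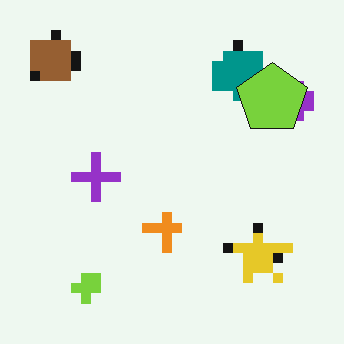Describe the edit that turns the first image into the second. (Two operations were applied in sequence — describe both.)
The image was coarsely pixelated, then overlaid with an additional lime pentagon.

Shapes are reduced to large square blocks; fine edges and outlines are lost — a downscale-then-upscale (mosaic) effect. A lime pentagon appears in the second image that is absent from the first.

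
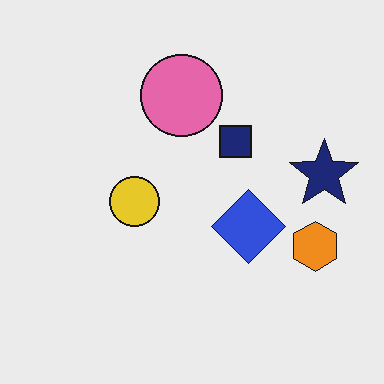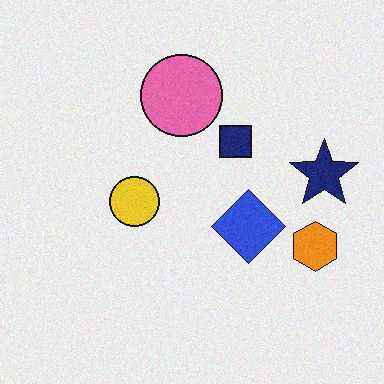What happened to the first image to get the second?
This is the original image degraded with a light layer of grain.

Random speckle covers the whole image, including the flat background.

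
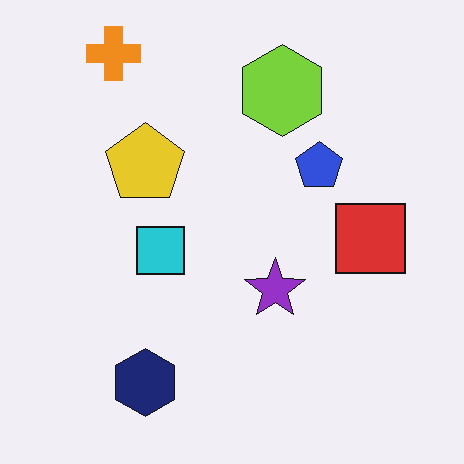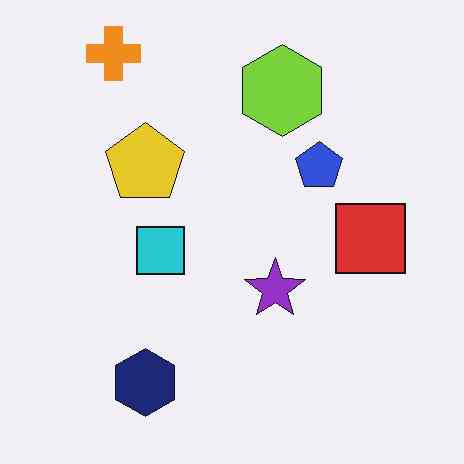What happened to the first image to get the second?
The image was JPEG-compressed with visible artifacts.

Blocky 8×8 compression artifacts appear around shape edges and the flat background shows ringing — characteristic JPEG degradation.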